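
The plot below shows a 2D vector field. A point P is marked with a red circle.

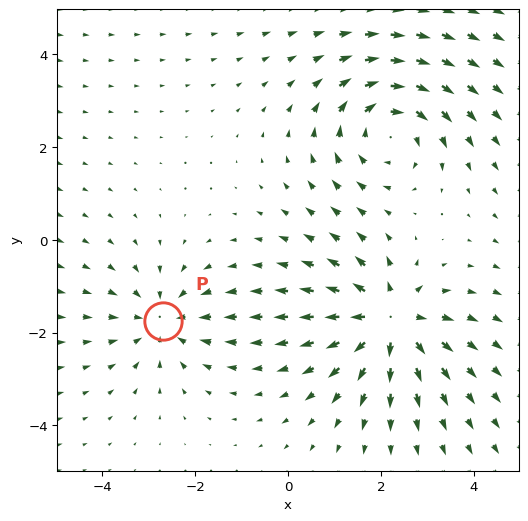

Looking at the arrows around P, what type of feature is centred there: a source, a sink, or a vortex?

At P (-2.7, -1.8) the arrows converge inward. Divergence about -3, curl ≈0 — negative divergence with near-zero curl is a sink.

sink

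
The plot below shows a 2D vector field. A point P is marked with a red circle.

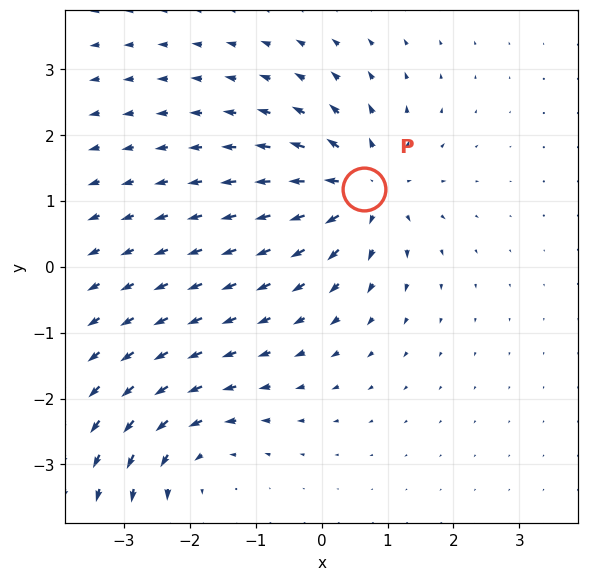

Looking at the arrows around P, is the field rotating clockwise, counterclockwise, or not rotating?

Near P at (0.6, 1.2) the arrows show no circulation. The curl there is ≈0.

not rotating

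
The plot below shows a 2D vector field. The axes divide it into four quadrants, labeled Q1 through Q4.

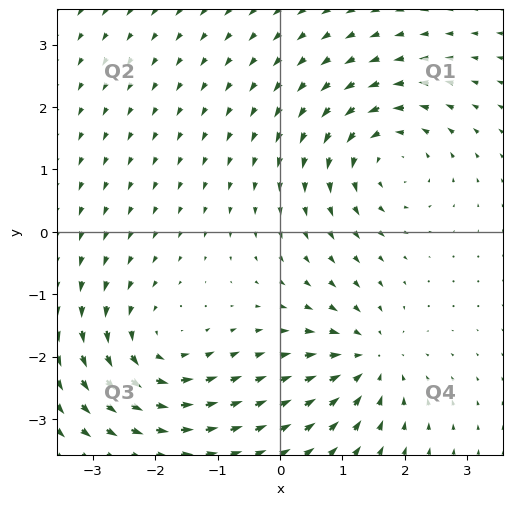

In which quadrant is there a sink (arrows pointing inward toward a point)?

Q4

The sink sits at approximately (1.4, -2.1), which lies in quadrant Q4. The divergence there is about -5, negative as expected for a sink.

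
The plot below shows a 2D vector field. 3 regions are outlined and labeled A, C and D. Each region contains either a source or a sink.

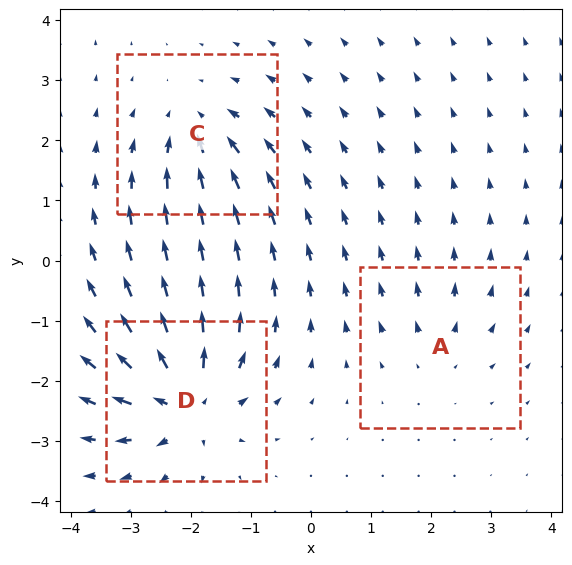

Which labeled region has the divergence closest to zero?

A

Divergence at each region's feature centre — A: about +2, C: about -4, D: about +6. Region A is closest to zero.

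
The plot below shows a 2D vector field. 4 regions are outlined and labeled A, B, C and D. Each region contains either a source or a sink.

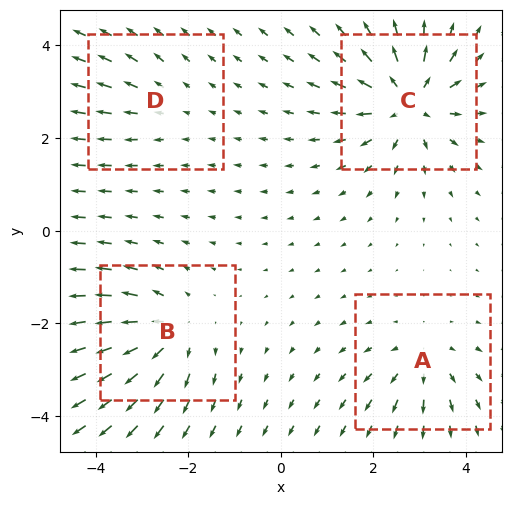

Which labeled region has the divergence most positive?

Divergence at each region's feature centre — A: about +4, B: about +5, C: about +7, D: about +2. Region C is most positive.

C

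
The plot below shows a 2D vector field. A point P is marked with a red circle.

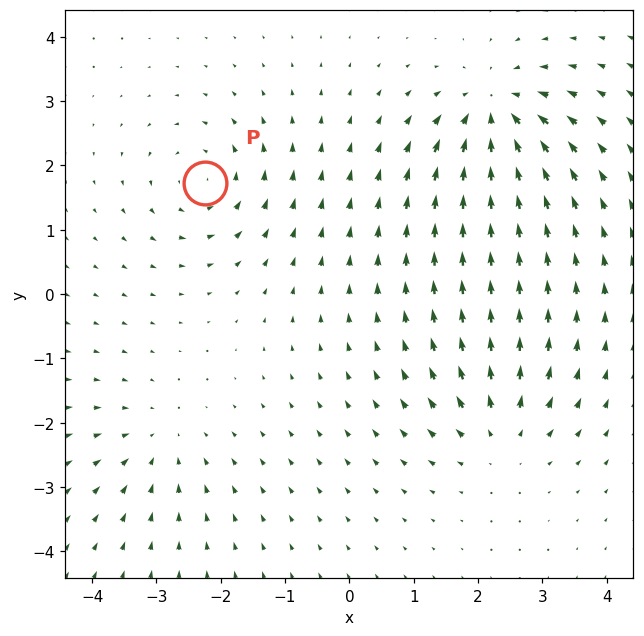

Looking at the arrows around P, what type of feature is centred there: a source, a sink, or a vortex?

At P (-2.2, 1.7) the arrows circulate counterclockwise. Divergence ≈0, curl about +3 — near-zero divergence with nonzero curl is a vortex.

vortex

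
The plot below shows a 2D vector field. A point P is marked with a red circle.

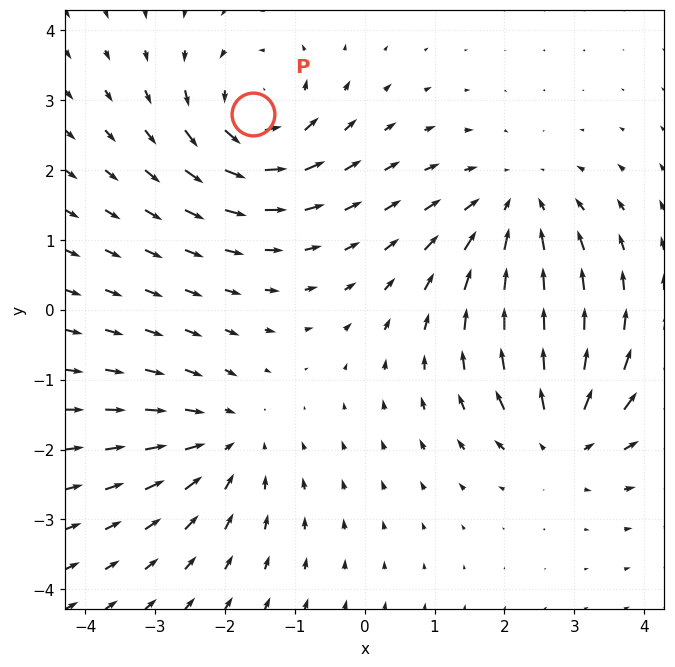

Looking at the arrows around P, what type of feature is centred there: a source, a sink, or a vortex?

At P (-1.6, 2.8) the arrows circulate counterclockwise. Divergence ≈0, curl about +5 — near-zero divergence with nonzero curl is a vortex.

vortex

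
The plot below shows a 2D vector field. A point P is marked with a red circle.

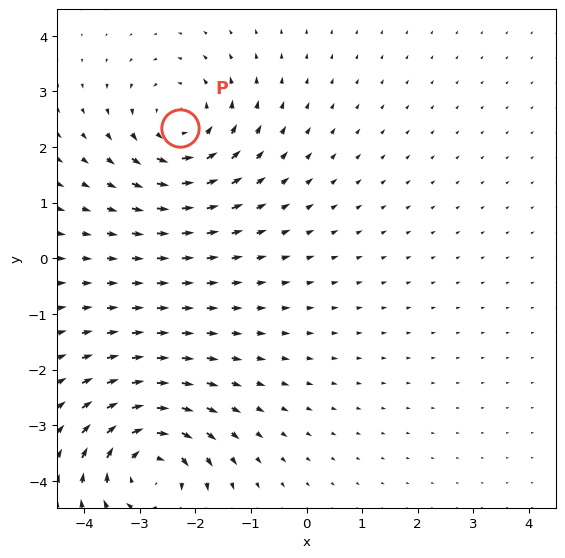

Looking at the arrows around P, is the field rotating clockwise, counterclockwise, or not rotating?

counterclockwise

Near P at (-2.3, 2.3) the arrows circulate counterclockwise. The curl (z-component) there is about +4; positive curl means counterclockwise rotation.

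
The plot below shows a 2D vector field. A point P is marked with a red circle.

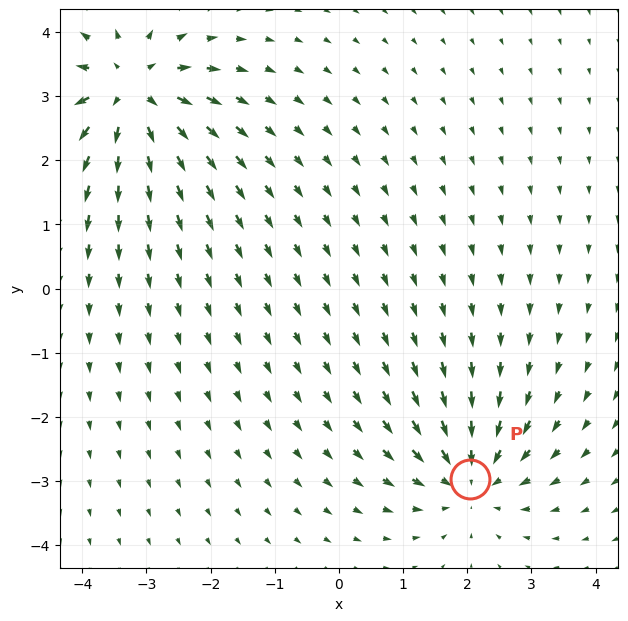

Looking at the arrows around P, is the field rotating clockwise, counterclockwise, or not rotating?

Near P at (2.0, -3.0) the arrows show no circulation. The curl there is ≈0.

not rotating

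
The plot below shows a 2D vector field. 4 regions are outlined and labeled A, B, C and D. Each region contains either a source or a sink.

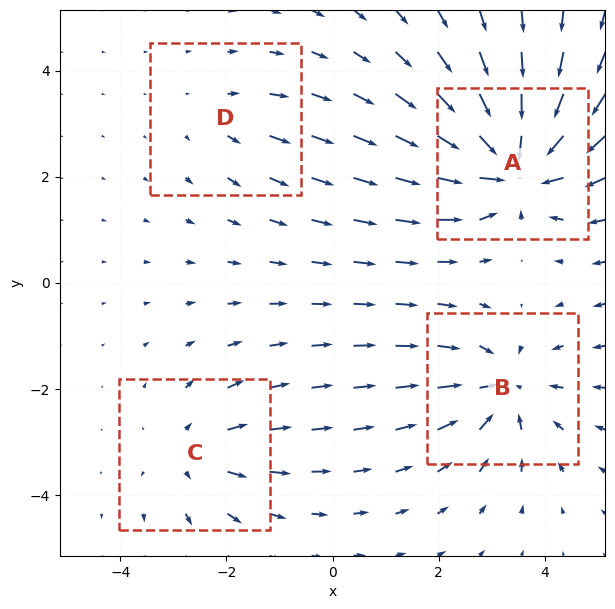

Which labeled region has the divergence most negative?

Divergence at each region's feature centre — A: about -7, B: about -5, C: about +3, D: about +2. Region A is most negative.

A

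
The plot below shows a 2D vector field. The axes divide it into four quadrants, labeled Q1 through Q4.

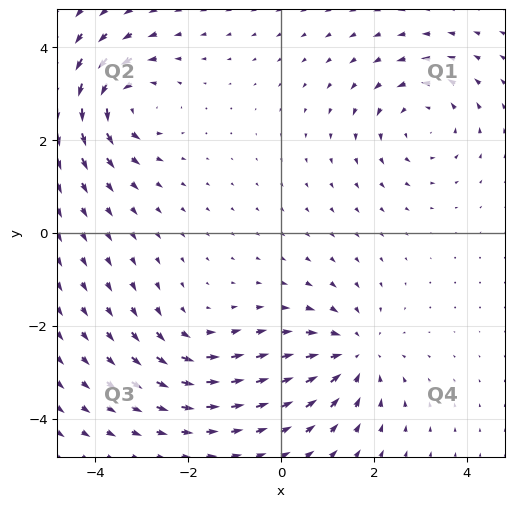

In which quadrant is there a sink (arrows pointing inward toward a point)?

Q4

The sink sits at approximately (1.6, -2.6), which lies in quadrant Q4. The divergence there is about -4, negative as expected for a sink.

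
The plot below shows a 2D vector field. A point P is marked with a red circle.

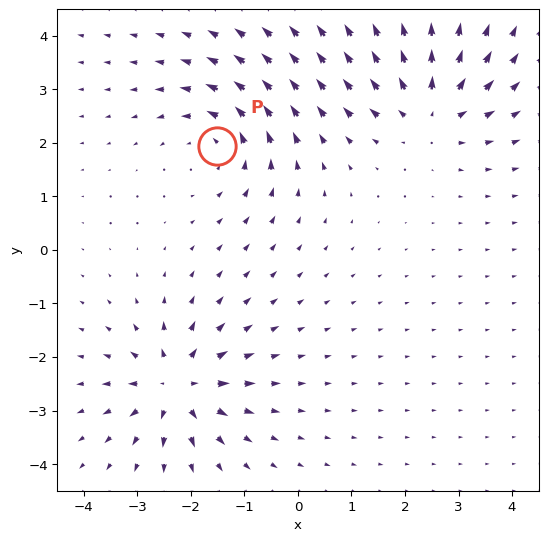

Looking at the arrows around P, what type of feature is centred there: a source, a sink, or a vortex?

At P (-1.5, 1.9) the arrows circulate counterclockwise. Divergence ≈0, curl about +4 — near-zero divergence with nonzero curl is a vortex.

vortex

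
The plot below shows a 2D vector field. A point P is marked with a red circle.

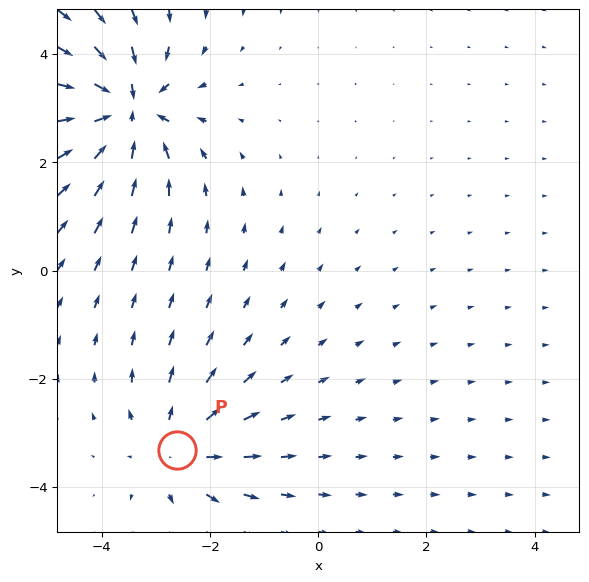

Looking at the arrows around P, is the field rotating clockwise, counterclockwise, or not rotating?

not rotating

Near P at (-2.6, -3.3) the arrows show no circulation. The curl there is ≈0.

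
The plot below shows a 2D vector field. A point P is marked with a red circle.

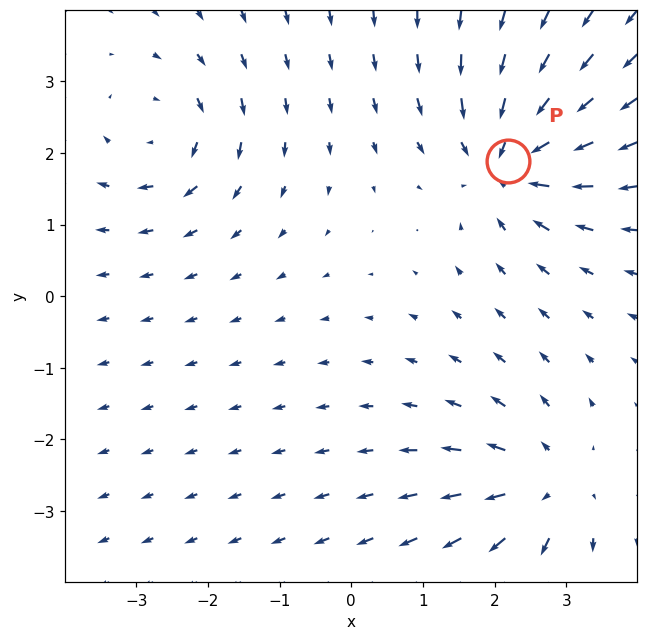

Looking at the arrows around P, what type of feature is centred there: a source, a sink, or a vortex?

At P (2.2, 1.9) the arrows converge inward. Divergence about -5, curl ≈0 — negative divergence with near-zero curl is a sink.

sink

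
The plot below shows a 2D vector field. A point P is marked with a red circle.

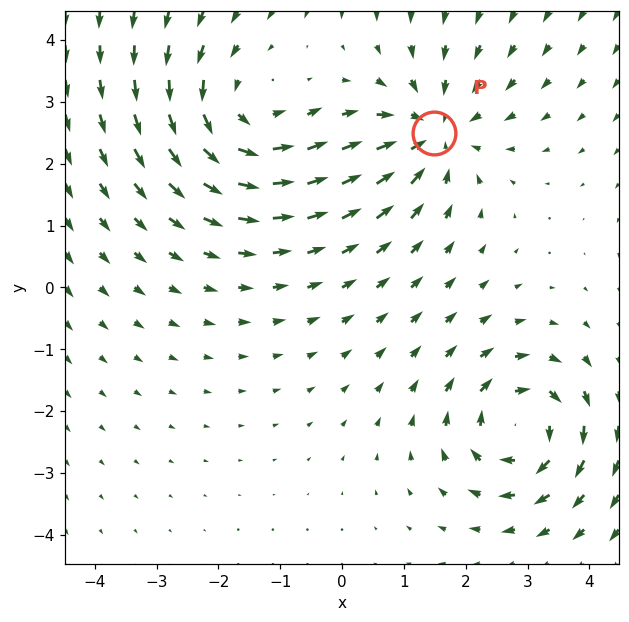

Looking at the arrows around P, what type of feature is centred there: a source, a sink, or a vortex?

At P (1.5, 2.5) the arrows converge inward. Divergence about -4, curl ≈0 — negative divergence with near-zero curl is a sink.

sink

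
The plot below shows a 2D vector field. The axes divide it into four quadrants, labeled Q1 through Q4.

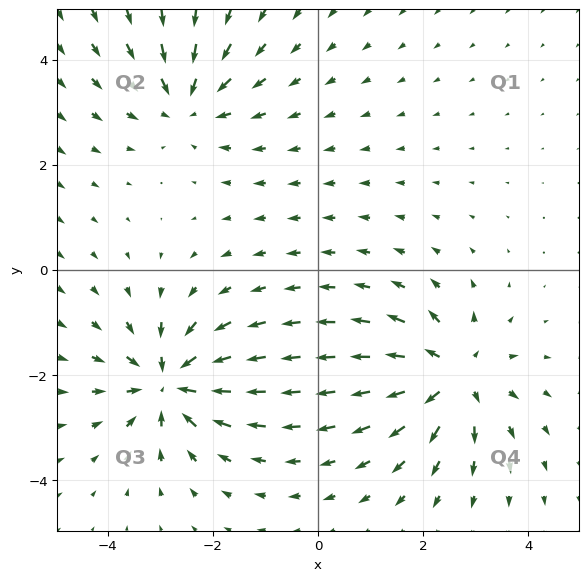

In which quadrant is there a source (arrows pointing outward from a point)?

Q4

The source sits at approximately (2.6, -2.0), which lies in quadrant Q4. The divergence there is about +6, positive as expected for a source.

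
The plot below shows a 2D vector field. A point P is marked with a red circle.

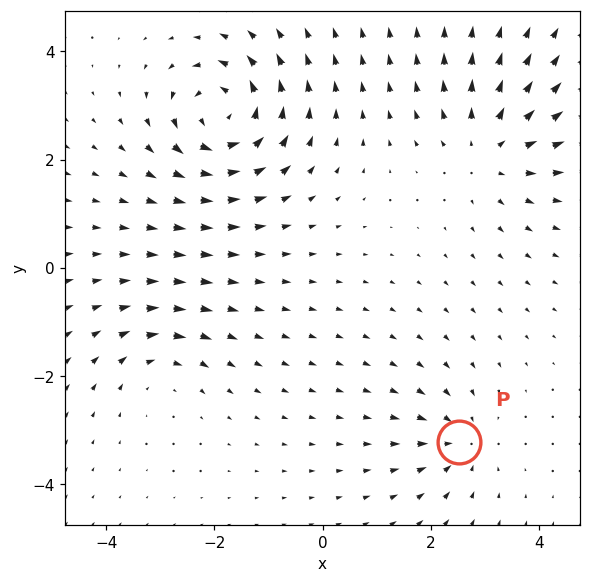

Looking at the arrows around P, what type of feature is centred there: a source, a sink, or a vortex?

At P (2.5, -3.2) the arrows converge inward. Divergence about -3, curl ≈0 — negative divergence with near-zero curl is a sink.

sink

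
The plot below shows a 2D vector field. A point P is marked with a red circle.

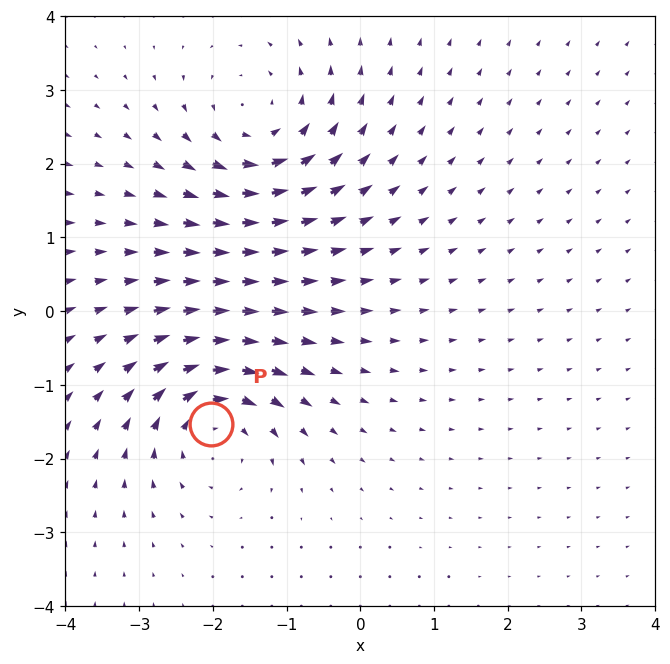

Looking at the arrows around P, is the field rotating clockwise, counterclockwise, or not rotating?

Near P at (-2.0, -1.5) the arrows circulate clockwise. The curl (z-component) there is about -5; negative curl means clockwise rotation.

clockwise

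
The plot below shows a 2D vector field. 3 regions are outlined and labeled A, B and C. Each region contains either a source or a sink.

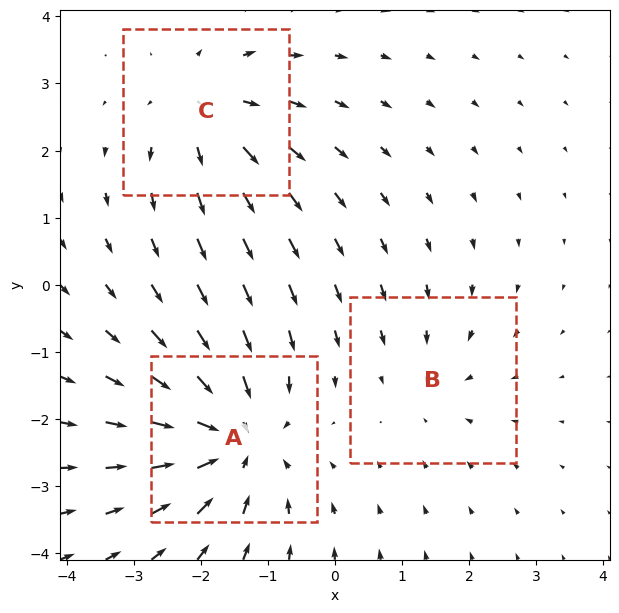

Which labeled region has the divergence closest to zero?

Divergence at each region's feature centre — A: about -4, B: about -2, C: about +3. Region B is closest to zero.

B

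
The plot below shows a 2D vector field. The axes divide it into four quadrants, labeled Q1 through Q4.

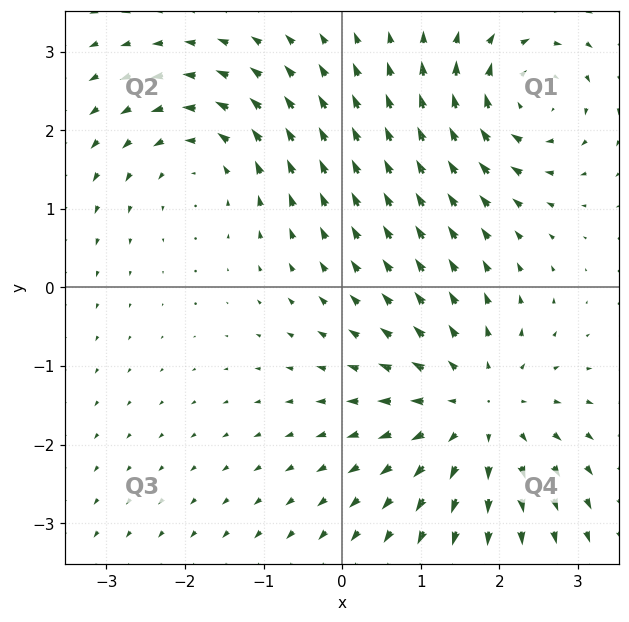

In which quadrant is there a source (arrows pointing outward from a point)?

The source sits at approximately (1.7, -1.5), which lies in quadrant Q4. The divergence there is about +3, positive as expected for a source.

Q4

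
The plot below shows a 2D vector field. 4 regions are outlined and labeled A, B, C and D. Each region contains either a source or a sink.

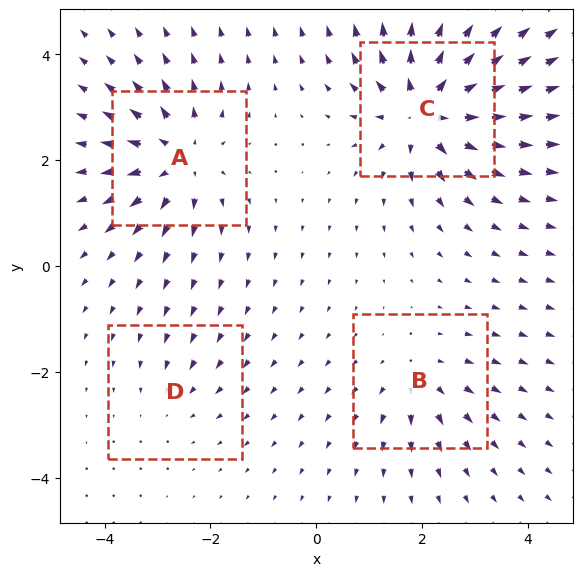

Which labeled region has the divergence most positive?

Divergence at each region's feature centre — A: about +6, B: about +3, C: about +8, D: about -2. Region C is most positive.

C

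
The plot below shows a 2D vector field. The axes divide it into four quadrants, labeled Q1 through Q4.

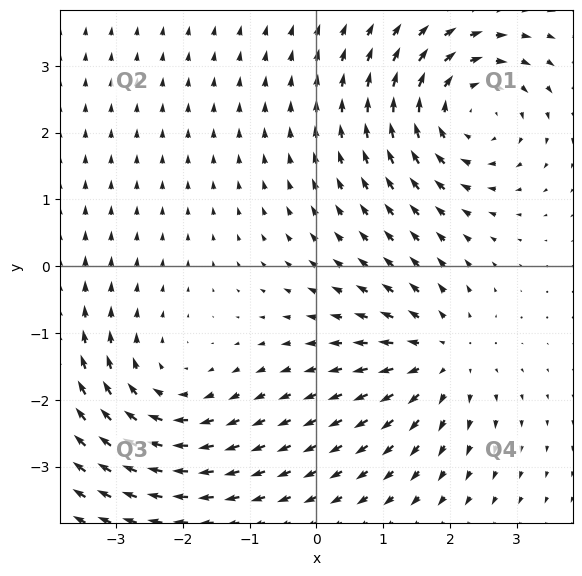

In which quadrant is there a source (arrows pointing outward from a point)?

The source sits at approximately (1.9, -1.3), which lies in quadrant Q4. The divergence there is about +4, positive as expected for a source.

Q4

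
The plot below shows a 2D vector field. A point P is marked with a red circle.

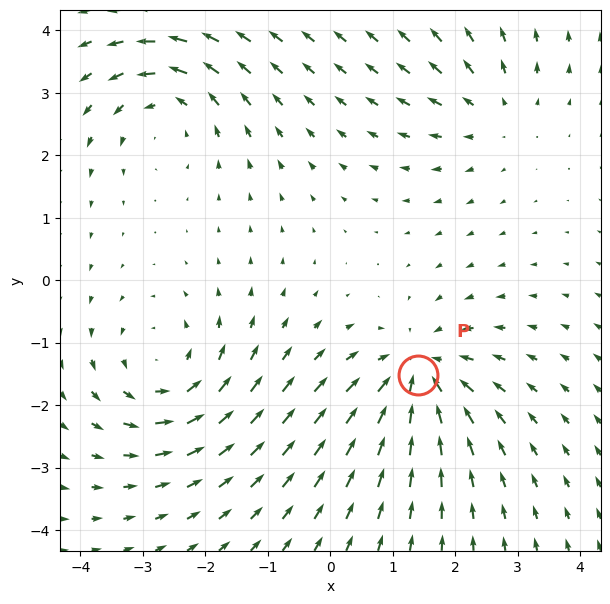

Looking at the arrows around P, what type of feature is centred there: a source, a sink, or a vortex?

At P (1.4, -1.5) the arrows converge inward. Divergence about -5, curl ≈0 — negative divergence with near-zero curl is a sink.

sink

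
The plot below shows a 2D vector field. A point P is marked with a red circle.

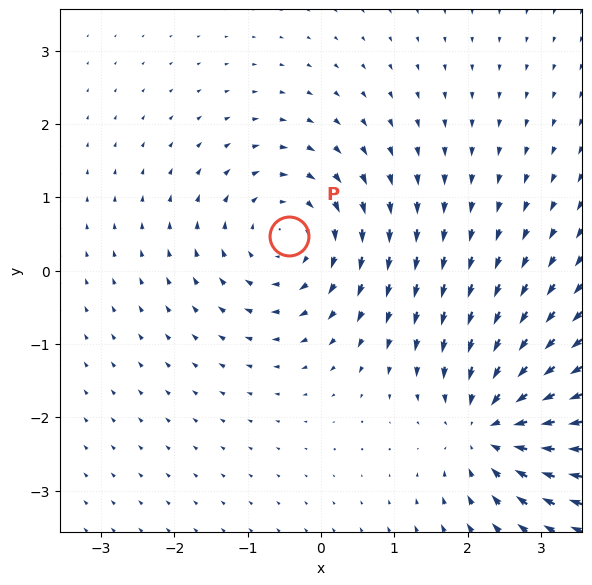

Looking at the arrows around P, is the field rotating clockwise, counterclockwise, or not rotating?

Near P at (-0.4, 0.5) the arrows circulate clockwise. The curl (z-component) there is about -3; negative curl means clockwise rotation.

clockwise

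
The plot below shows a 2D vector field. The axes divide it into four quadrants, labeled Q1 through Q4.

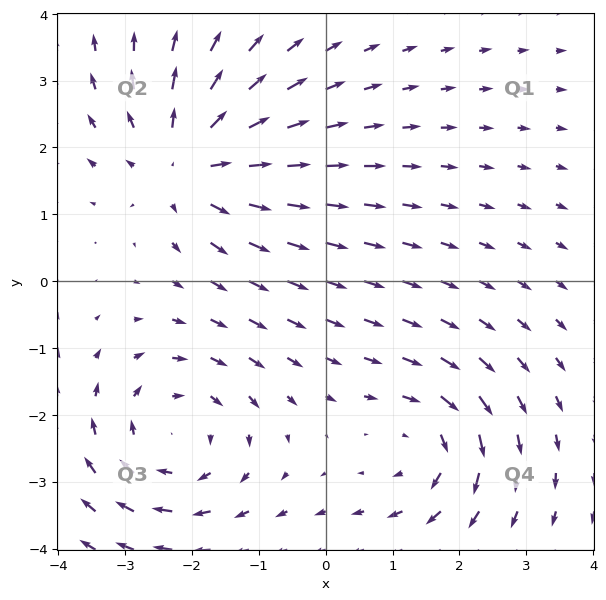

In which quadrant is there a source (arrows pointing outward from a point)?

The source sits at approximately (-2.1, 1.8), which lies in quadrant Q2. The divergence there is about +4, positive as expected for a source.

Q2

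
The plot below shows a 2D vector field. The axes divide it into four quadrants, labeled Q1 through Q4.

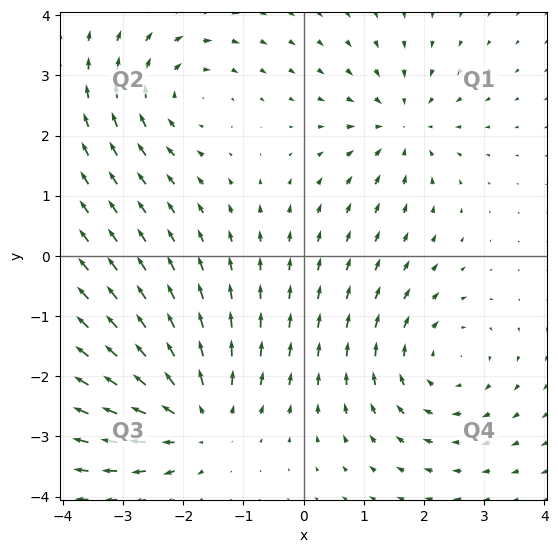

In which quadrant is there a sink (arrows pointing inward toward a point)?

Q1

The sink sits at approximately (1.6, 2.2), which lies in quadrant Q1. The divergence there is about -4, negative as expected for a sink.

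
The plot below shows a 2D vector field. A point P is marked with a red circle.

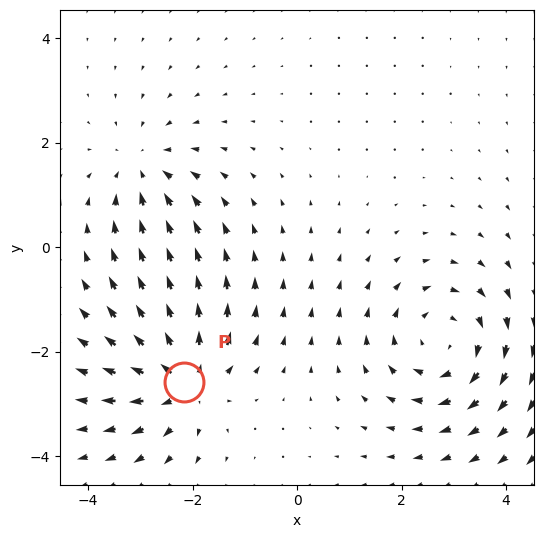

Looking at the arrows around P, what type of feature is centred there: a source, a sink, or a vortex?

At P (-2.2, -2.6) the arrows spread outward. Divergence about +5, curl ≈0 — positive divergence with near-zero curl is a source.

source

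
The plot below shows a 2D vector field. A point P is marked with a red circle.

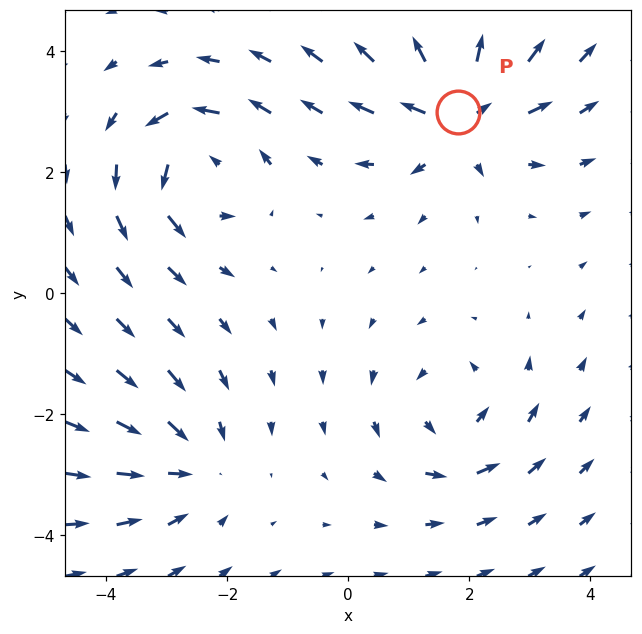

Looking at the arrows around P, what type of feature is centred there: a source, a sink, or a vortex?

source

At P (1.8, 3.0) the arrows spread outward. Divergence about +6, curl ≈0 — positive divergence with near-zero curl is a source.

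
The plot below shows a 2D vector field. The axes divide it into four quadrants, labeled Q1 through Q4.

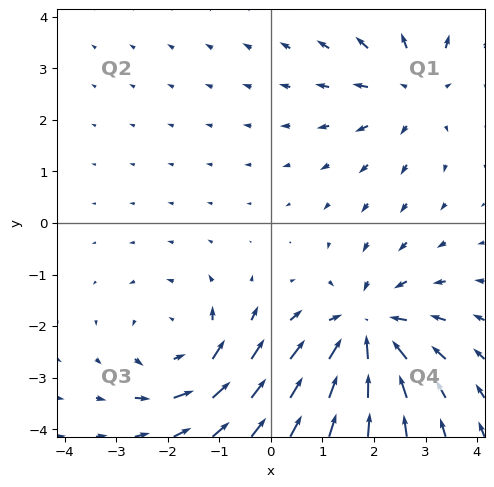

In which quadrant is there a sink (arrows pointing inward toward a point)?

The sink sits at approximately (1.8, -2.1), which lies in quadrant Q4. The divergence there is about -4, negative as expected for a sink.

Q4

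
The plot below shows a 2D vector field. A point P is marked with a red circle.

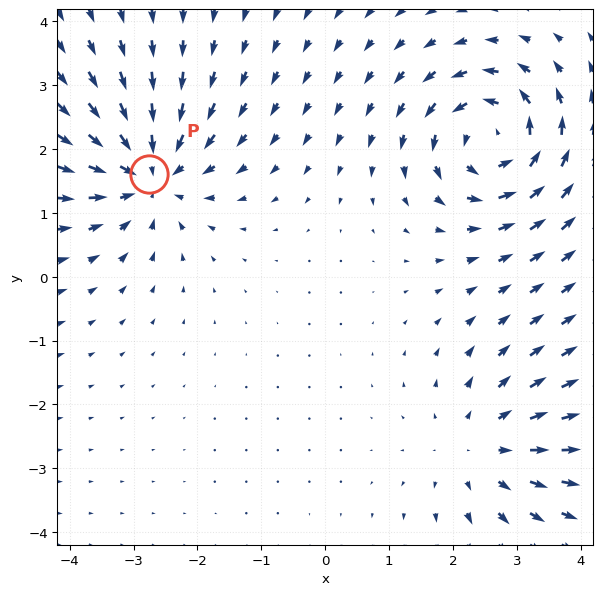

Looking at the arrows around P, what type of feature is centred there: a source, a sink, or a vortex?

sink

At P (-2.8, 1.6) the arrows converge inward. Divergence about -5, curl ≈0 — negative divergence with near-zero curl is a sink.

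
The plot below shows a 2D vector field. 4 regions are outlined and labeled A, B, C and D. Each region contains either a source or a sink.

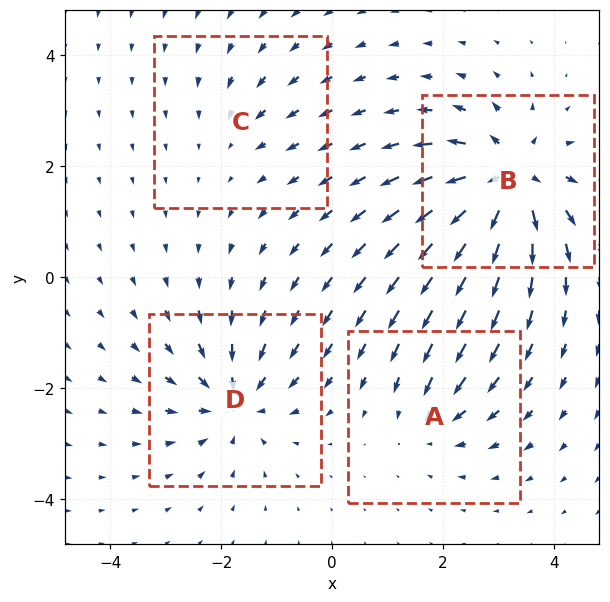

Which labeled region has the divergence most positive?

B

Divergence at each region's feature centre — A: about -4, B: about +8, C: about -2, D: about -6. Region B is most positive.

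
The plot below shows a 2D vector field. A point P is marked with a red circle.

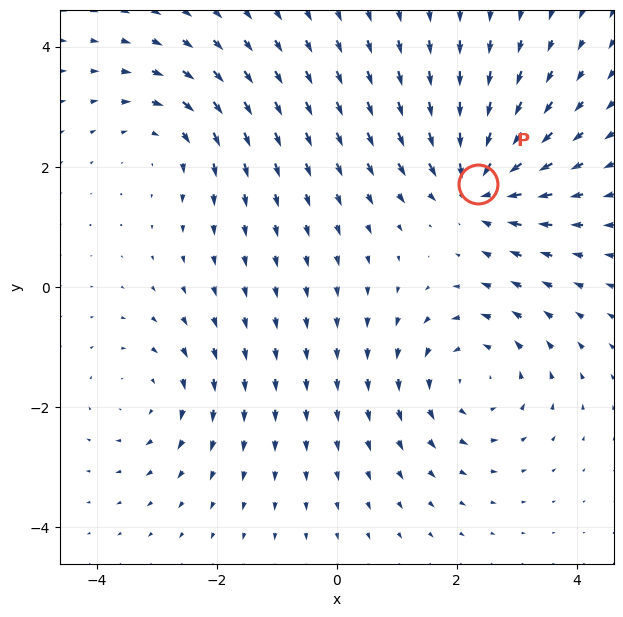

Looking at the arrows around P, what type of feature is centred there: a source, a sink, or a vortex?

At P (2.3, 1.7) the arrows converge inward. Divergence about -6, curl ≈0 — negative divergence with near-zero curl is a sink.

sink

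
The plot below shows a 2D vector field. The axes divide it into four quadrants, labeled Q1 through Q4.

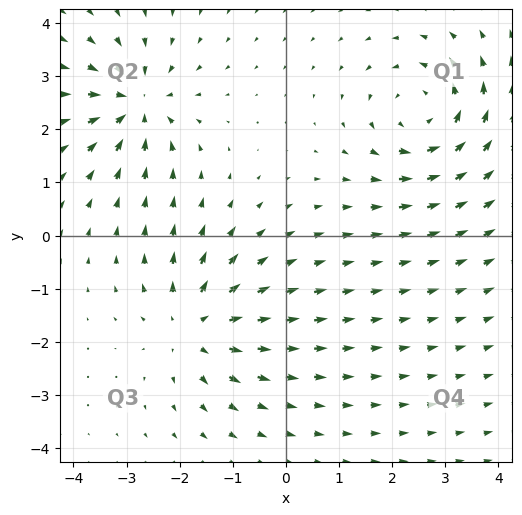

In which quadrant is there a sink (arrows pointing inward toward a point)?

The sink sits at approximately (-2.8, 2.5), which lies in quadrant Q2. The divergence there is about -4, negative as expected for a sink.

Q2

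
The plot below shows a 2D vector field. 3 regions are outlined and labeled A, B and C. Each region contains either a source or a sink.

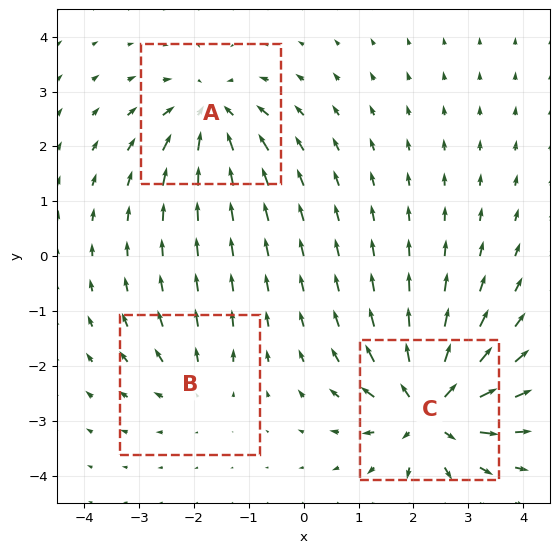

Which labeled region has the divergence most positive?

C

Divergence at each region's feature centre — A: about -4, B: about +2, C: about +6. Region C is most positive.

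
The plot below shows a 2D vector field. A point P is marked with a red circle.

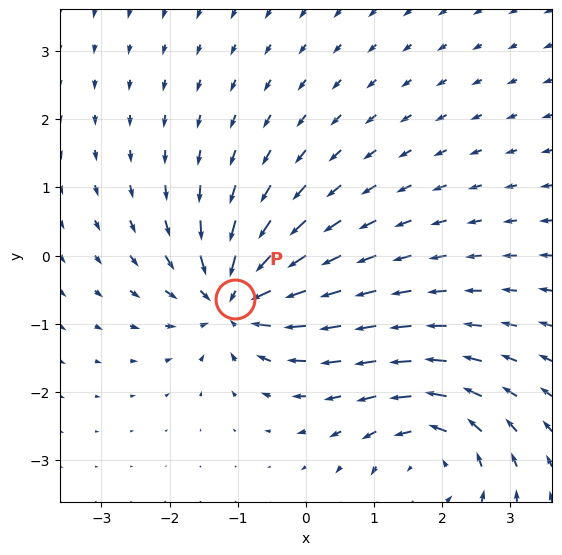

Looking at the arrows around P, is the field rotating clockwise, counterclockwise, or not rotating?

not rotating

Near P at (-1.0, -0.6) the arrows show no circulation. The curl there is ≈0.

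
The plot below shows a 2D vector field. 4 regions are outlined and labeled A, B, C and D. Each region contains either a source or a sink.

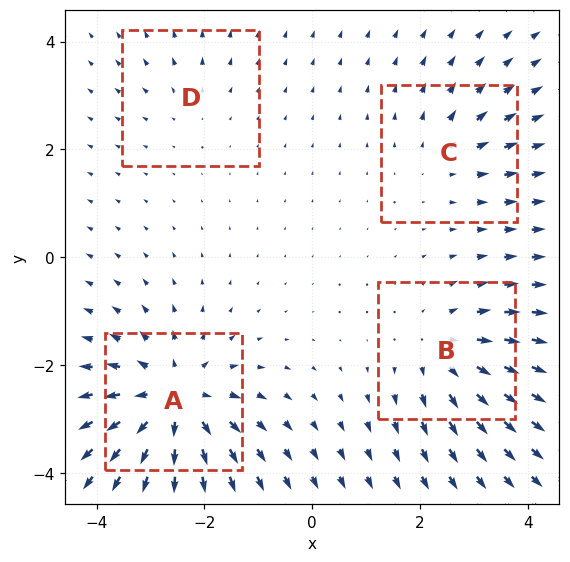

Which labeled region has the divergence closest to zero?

Divergence at each region's feature centre — A: about +7, B: about +4, C: about +3, D: about +2. Region D is closest to zero.

D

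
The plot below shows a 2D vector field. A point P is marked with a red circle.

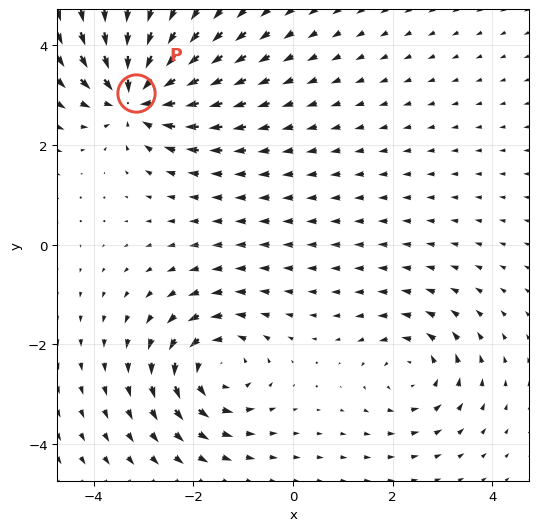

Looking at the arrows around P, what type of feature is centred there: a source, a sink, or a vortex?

At P (-3.2, 3.0) the arrows converge inward. Divergence about -6, curl ≈0 — negative divergence with near-zero curl is a sink.

sink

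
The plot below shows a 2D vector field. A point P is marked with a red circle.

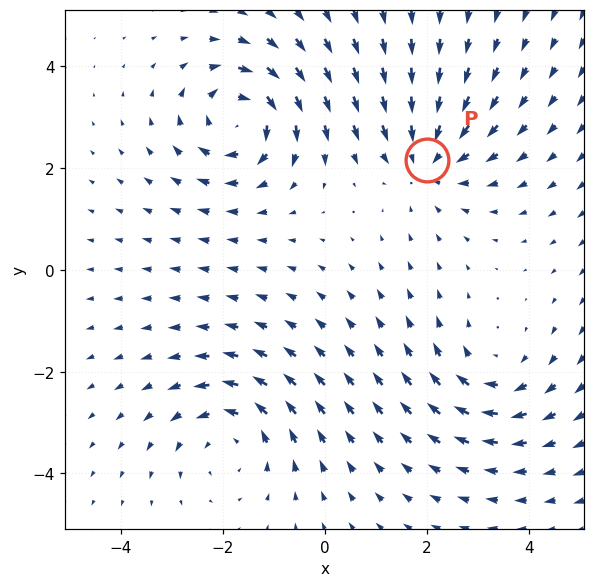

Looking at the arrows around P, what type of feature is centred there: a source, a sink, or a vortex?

At P (2.0, 2.1) the arrows converge inward. Divergence about -4, curl ≈0 — negative divergence with near-zero curl is a sink.

sink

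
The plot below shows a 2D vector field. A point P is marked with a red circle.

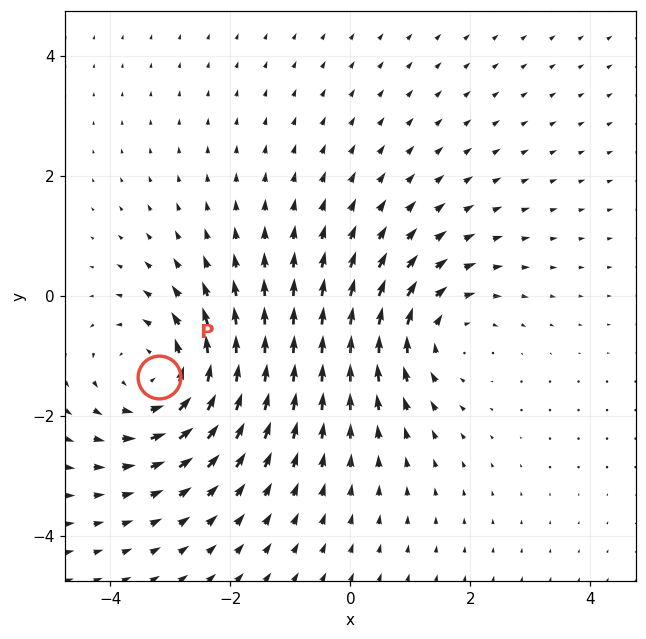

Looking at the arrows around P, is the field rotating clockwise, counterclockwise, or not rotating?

counterclockwise

Near P at (-3.2, -1.4) the arrows circulate counterclockwise. The curl (z-component) there is about +3; positive curl means counterclockwise rotation.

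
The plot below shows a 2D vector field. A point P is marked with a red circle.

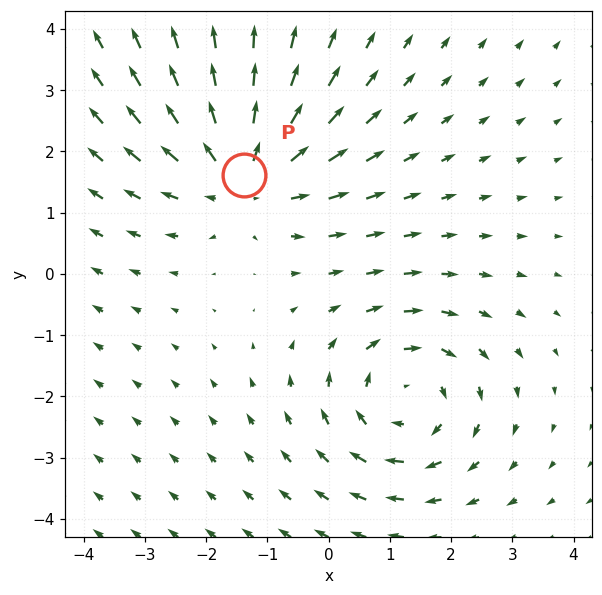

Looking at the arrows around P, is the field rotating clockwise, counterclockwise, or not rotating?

Near P at (-1.4, 1.6) the arrows show no circulation. The curl there is ≈0.

not rotating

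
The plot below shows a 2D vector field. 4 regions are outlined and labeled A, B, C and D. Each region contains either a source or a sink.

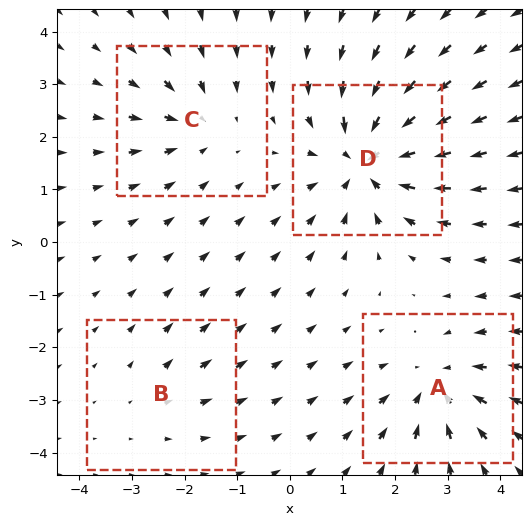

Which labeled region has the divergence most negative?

D

Divergence at each region's feature centre — A: about -5, B: about +2, C: about -4, D: about -7. Region D is most negative.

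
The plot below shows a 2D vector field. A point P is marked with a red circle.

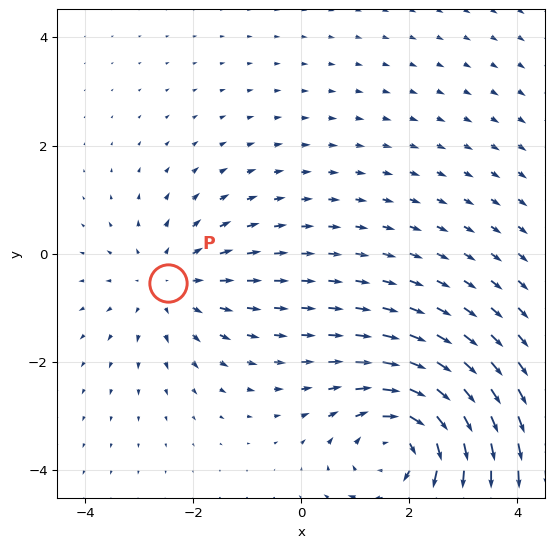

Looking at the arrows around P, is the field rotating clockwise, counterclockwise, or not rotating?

not rotating

Near P at (-2.5, -0.5) the arrows show no circulation. The curl there is ≈0.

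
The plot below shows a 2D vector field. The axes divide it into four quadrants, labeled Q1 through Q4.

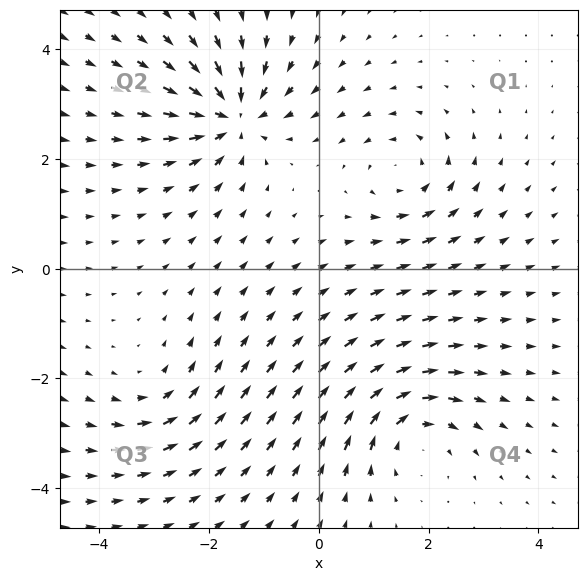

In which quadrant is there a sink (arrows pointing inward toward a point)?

The sink sits at approximately (-1.6, 2.8), which lies in quadrant Q2. The divergence there is about -6, negative as expected for a sink.

Q2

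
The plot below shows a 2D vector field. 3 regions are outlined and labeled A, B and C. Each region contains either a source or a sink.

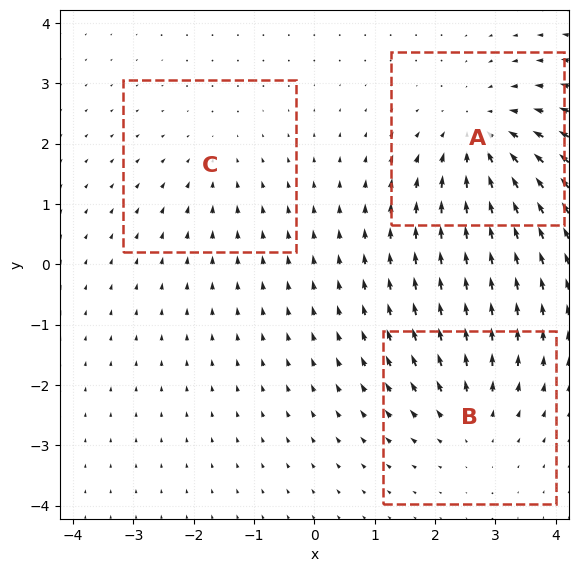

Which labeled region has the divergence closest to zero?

Divergence at each region's feature centre — A: about -4, B: about +3, C: about -2. Region C is closest to zero.

C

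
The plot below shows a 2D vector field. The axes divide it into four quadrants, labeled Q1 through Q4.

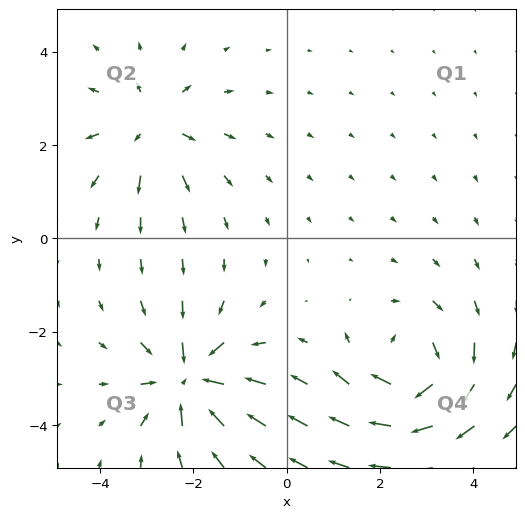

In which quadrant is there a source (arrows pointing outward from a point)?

Q2

The source sits at approximately (-2.9, 2.4), which lies in quadrant Q2. The divergence there is about +4, positive as expected for a source.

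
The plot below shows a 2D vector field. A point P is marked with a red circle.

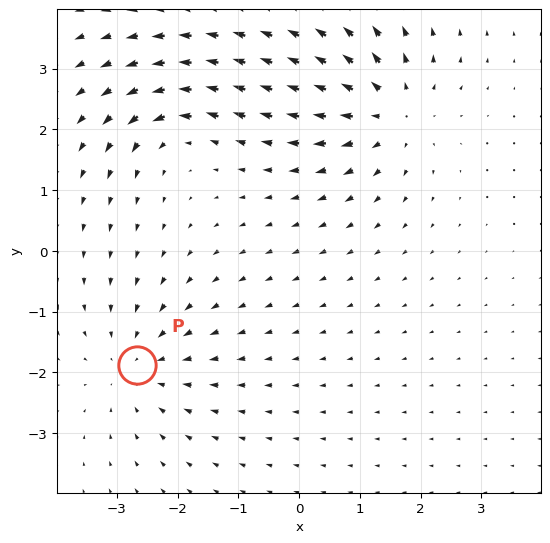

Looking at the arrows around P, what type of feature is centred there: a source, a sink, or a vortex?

At P (-2.7, -1.9) the arrows converge inward. Divergence about -4, curl ≈0 — negative divergence with near-zero curl is a sink.

sink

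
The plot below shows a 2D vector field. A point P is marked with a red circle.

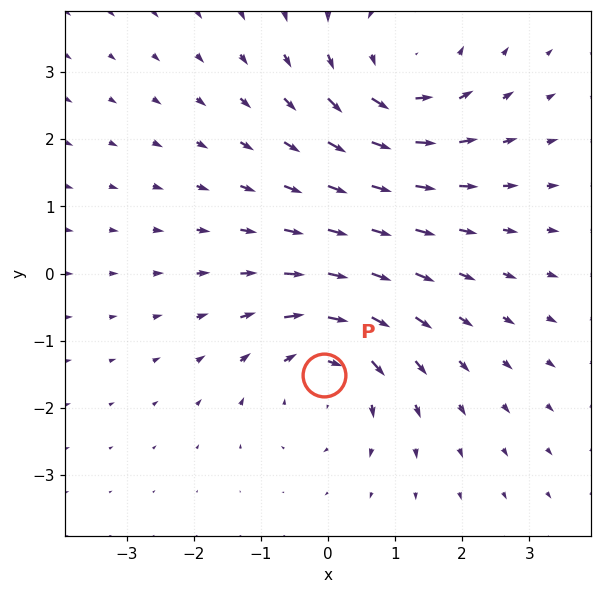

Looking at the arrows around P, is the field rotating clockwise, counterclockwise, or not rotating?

clockwise

Near P at (-0.1, -1.5) the arrows circulate clockwise. The curl (z-component) there is about -4; negative curl means clockwise rotation.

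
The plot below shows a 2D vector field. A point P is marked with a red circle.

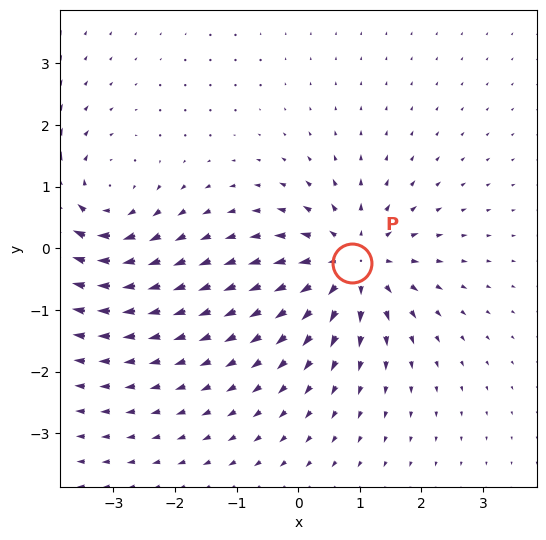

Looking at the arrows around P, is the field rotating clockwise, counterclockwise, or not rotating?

Near P at (0.9, -0.2) the arrows show no circulation. The curl there is ≈0.

not rotating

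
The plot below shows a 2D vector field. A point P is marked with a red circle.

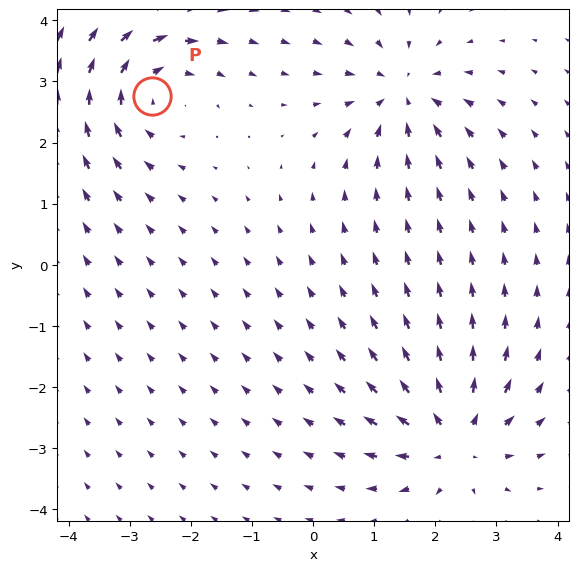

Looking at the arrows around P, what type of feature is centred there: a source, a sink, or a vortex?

vortex

At P (-2.6, 2.8) the arrows circulate clockwise. Divergence ≈0, curl about -4 — near-zero divergence with nonzero curl is a vortex.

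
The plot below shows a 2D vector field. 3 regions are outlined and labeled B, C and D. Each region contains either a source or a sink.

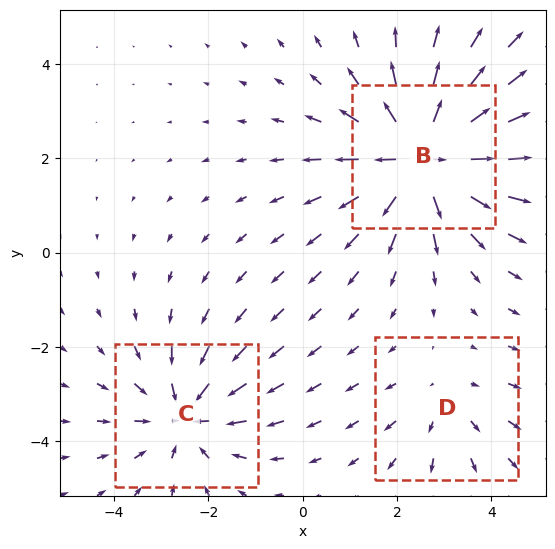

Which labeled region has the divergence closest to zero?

Divergence at each region's feature centre — B: about +5, C: about -3, D: about +2. Region D is closest to zero.

D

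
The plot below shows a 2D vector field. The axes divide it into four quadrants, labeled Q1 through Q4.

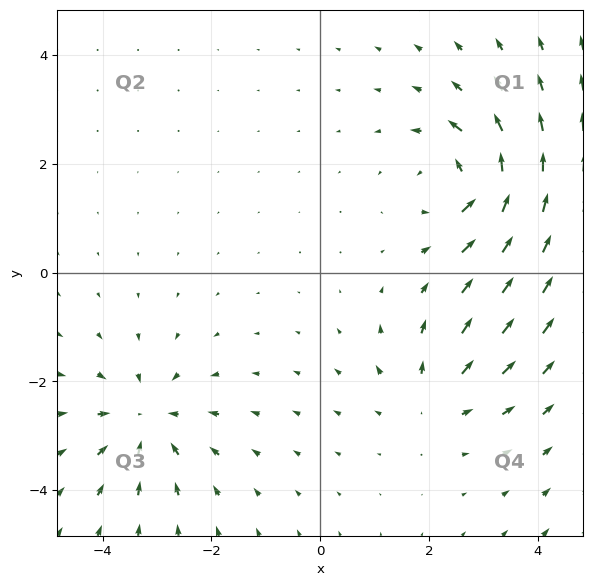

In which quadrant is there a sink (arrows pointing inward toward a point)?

The sink sits at approximately (-3.2, -2.7), which lies in quadrant Q3. The divergence there is about -4, negative as expected for a sink.

Q3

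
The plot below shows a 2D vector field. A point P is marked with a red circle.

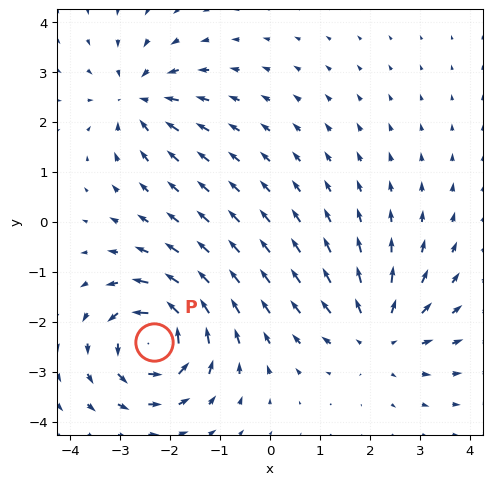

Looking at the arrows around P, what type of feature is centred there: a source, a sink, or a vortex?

vortex

At P (-2.3, -2.4) the arrows circulate counterclockwise. Divergence ≈0, curl about +7 — near-zero divergence with nonzero curl is a vortex.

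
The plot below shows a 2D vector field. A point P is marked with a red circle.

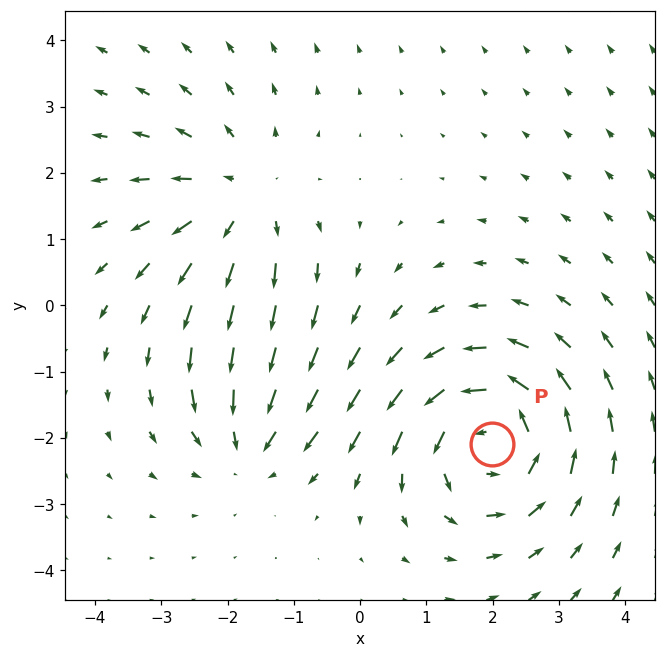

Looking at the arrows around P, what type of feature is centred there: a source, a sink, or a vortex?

vortex

At P (2.0, -2.1) the arrows circulate counterclockwise. Divergence ≈0, curl about +5 — near-zero divergence with nonzero curl is a vortex.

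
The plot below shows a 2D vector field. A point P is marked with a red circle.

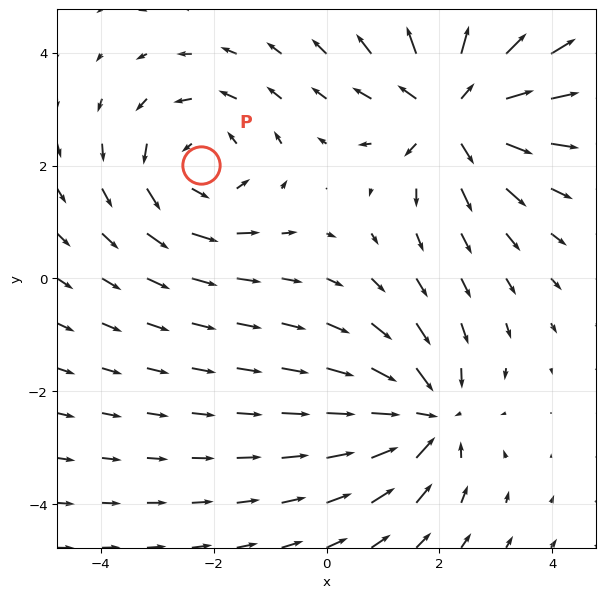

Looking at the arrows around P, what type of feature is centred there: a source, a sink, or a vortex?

At P (-2.2, 2.0) the arrows circulate counterclockwise. Divergence ≈0, curl about +2 — near-zero divergence with nonzero curl is a vortex.

vortex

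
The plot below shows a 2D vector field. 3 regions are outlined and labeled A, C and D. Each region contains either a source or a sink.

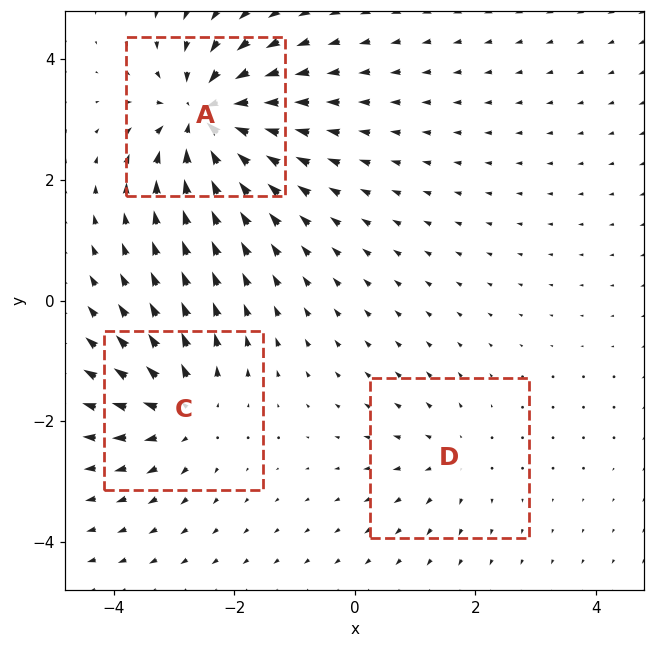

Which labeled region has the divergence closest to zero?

D

Divergence at each region's feature centre — A: about -6, C: about +4, D: about +2. Region D is closest to zero.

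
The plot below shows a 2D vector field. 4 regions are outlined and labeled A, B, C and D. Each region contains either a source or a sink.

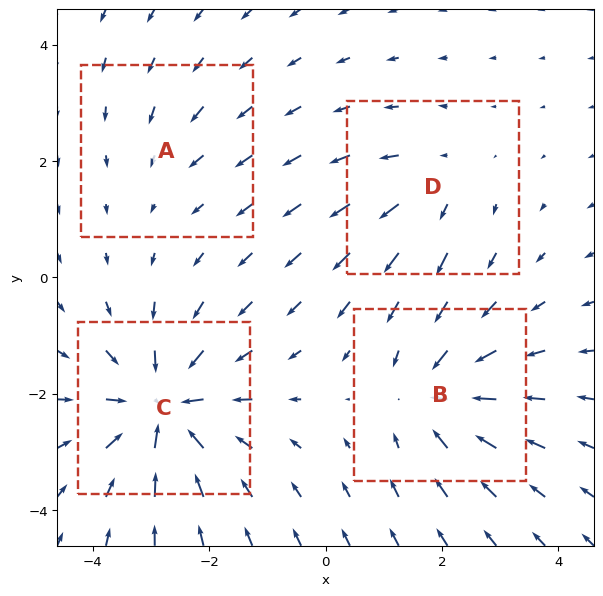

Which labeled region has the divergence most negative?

C

Divergence at each region's feature centre — A: about -2, B: about -5, C: about -7, D: about +3. Region C is most negative.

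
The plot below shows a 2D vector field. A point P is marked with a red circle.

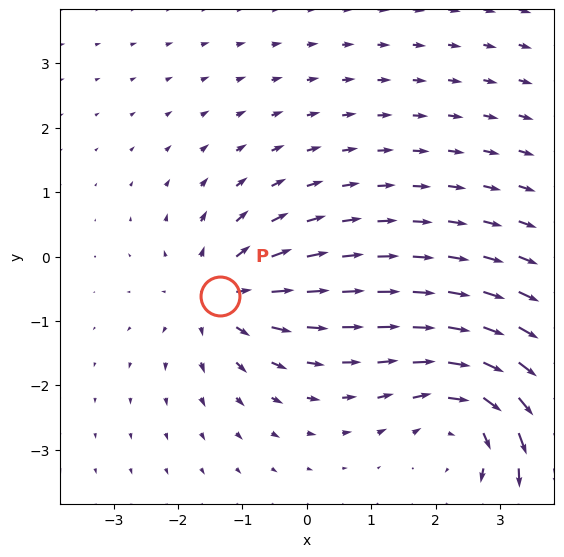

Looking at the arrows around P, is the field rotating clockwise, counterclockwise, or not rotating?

not rotating

Near P at (-1.3, -0.6) the arrows show no circulation. The curl there is ≈0.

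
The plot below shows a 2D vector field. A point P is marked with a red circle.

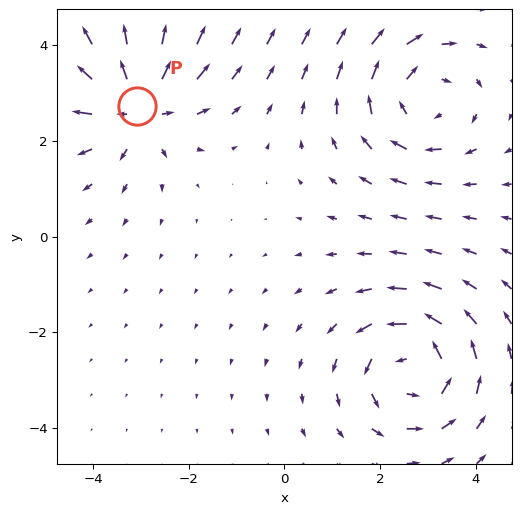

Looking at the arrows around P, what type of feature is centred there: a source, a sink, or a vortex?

source

At P (-3.1, 2.7) the arrows spread outward. Divergence about +4, curl ≈0 — positive divergence with near-zero curl is a source.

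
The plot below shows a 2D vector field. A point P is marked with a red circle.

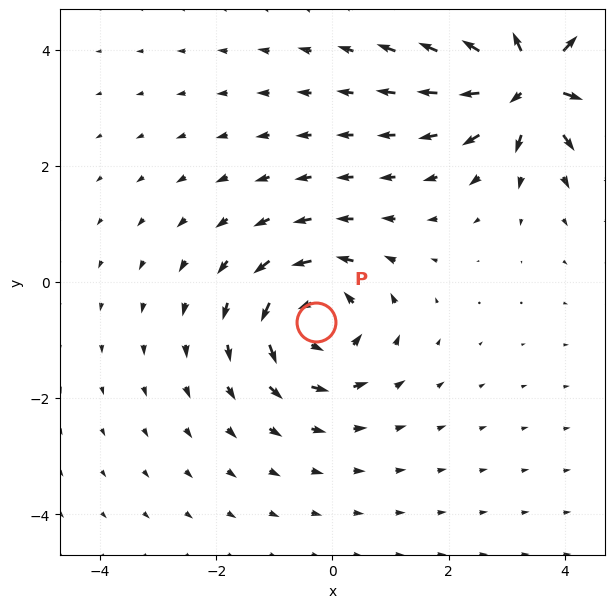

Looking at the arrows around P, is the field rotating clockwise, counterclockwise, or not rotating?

Near P at (-0.3, -0.7) the arrows circulate counterclockwise. The curl (z-component) there is about +4; positive curl means counterclockwise rotation.

counterclockwise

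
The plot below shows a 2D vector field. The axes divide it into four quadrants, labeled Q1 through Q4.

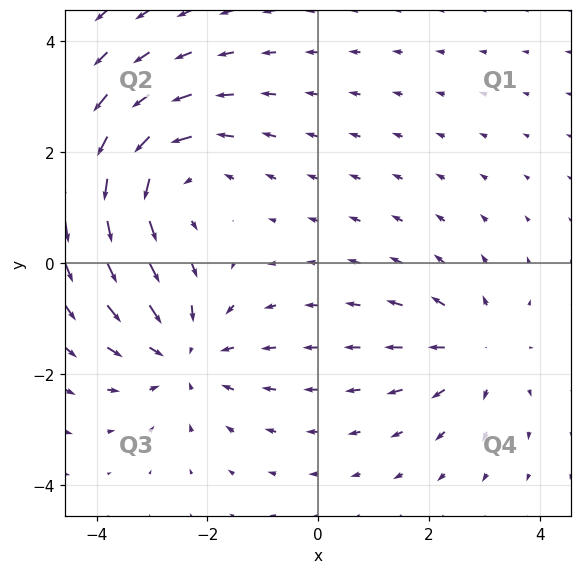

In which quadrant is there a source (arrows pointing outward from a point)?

Q4

The source sits at approximately (2.8, -1.5), which lies in quadrant Q4. The divergence there is about +2, positive as expected for a source.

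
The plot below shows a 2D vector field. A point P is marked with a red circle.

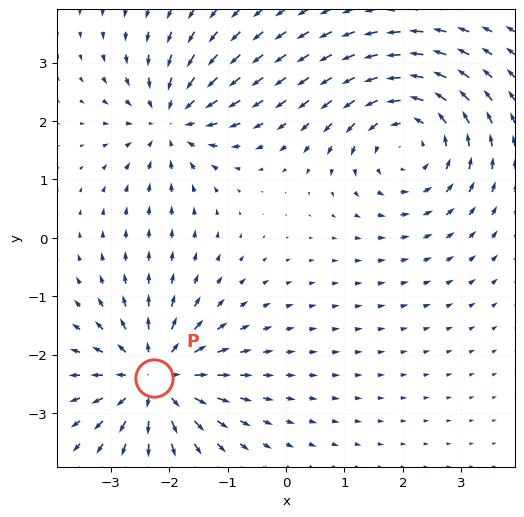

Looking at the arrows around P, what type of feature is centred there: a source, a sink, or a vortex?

At P (-2.3, -2.4) the arrows spread outward. Divergence about +5, curl ≈0 — positive divergence with near-zero curl is a source.

source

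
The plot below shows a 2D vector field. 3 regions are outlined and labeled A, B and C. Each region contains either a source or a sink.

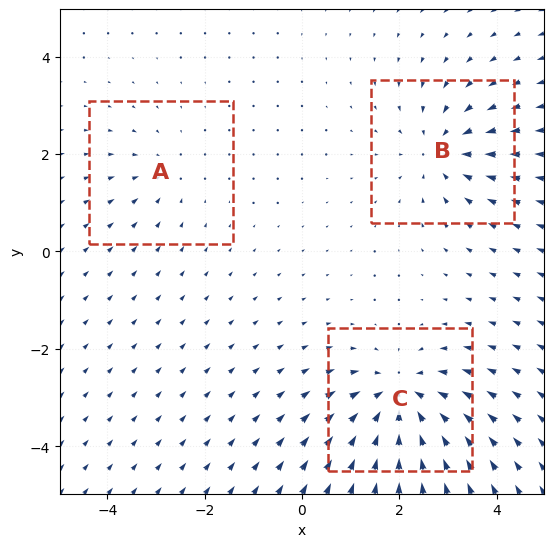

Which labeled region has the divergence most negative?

C

Divergence at each region's feature centre — A: about -2, B: about -4, C: about -5. Region C is most negative.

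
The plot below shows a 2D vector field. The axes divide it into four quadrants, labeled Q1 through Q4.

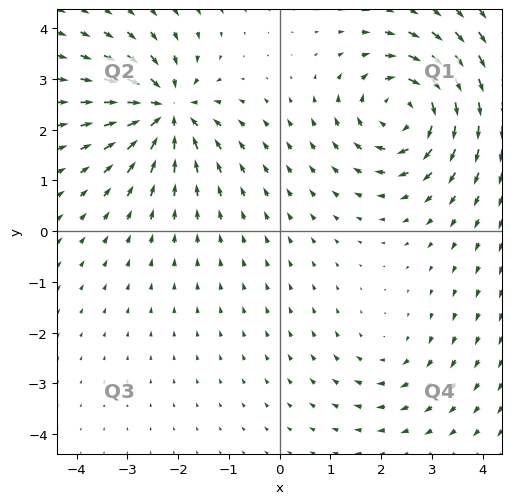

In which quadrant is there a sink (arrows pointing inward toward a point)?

The sink sits at approximately (-2.2, 2.4), which lies in quadrant Q2. The divergence there is about -6, negative as expected for a sink.

Q2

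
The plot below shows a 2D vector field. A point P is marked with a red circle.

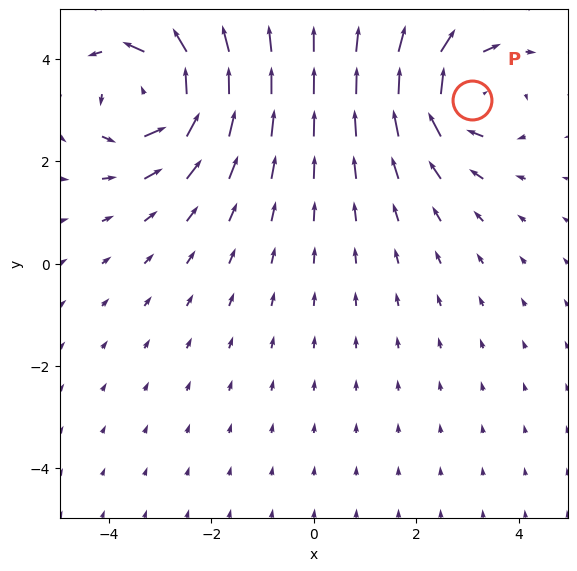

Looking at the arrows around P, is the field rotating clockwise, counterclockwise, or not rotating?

clockwise

Near P at (3.1, 3.2) the arrows circulate clockwise. The curl (z-component) there is about -4; negative curl means clockwise rotation.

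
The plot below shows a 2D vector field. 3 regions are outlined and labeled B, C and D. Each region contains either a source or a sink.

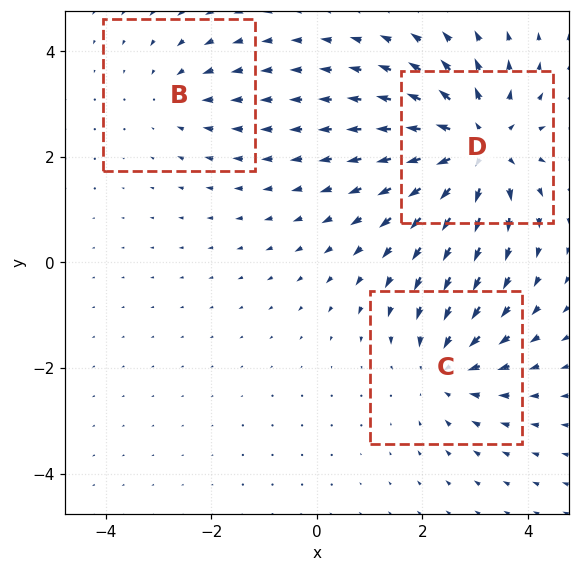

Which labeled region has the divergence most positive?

D

Divergence at each region's feature centre — B: about -2, C: about -3, D: about +5. Region D is most positive.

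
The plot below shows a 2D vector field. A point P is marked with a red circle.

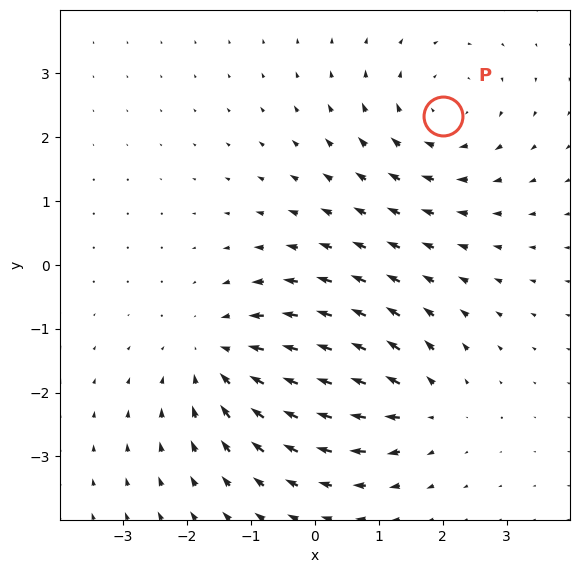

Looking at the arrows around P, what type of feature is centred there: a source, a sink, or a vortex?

At P (2.0, 2.3) the arrows circulate clockwise. Divergence ≈0, curl about -3 — near-zero divergence with nonzero curl is a vortex.

vortex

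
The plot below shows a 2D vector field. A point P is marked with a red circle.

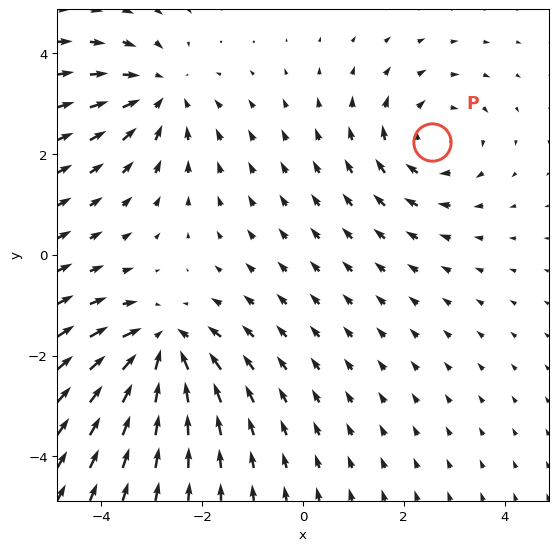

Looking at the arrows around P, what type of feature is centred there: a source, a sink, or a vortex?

vortex

At P (2.6, 2.2) the arrows circulate clockwise. Divergence ≈0, curl about -4 — near-zero divergence with nonzero curl is a vortex.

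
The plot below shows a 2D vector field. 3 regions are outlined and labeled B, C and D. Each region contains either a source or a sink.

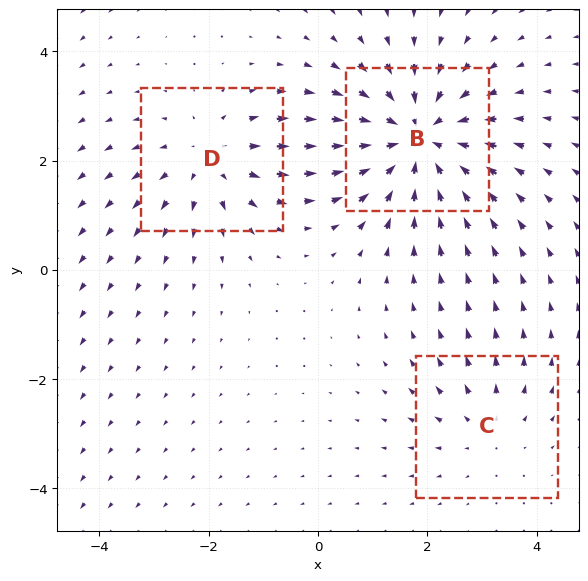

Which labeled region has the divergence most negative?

Divergence at each region's feature centre — B: about -4, C: about +2, D: about +3. Region B is most negative.

B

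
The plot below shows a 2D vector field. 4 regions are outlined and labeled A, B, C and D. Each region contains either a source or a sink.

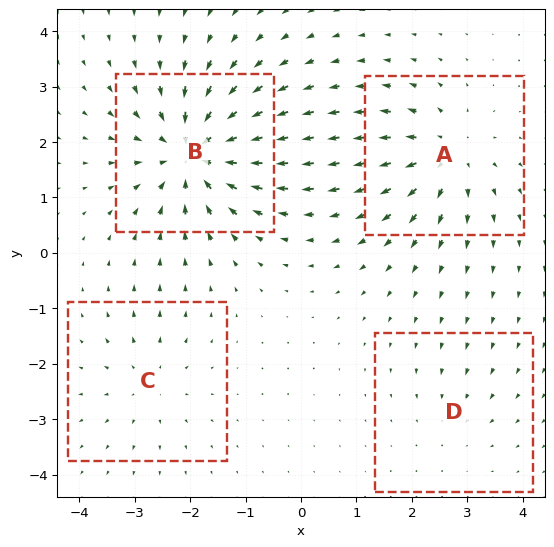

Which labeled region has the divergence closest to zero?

Divergence at each region's feature centre — A: about +5, B: about -8, C: about +3, D: about -2. Region D is closest to zero.

D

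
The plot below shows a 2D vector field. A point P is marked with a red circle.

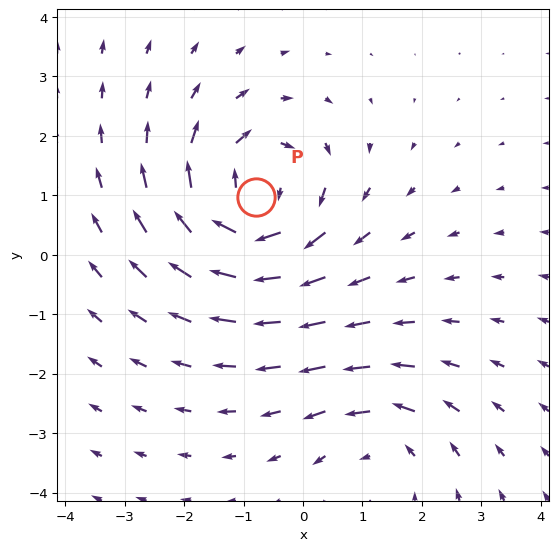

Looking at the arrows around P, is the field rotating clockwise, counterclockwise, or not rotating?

Near P at (-0.8, 1.0) the arrows circulate clockwise. The curl (z-component) there is about -5; negative curl means clockwise rotation.

clockwise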